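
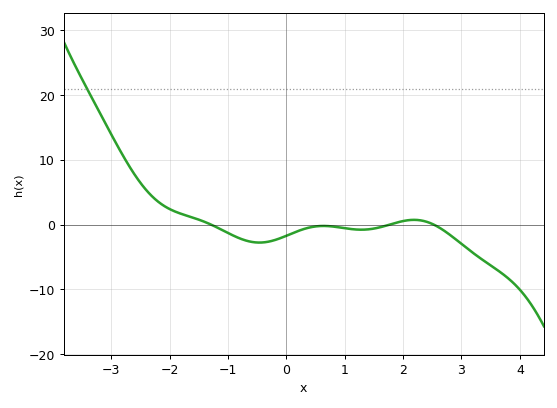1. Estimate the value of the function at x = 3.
-3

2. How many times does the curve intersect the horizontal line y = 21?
1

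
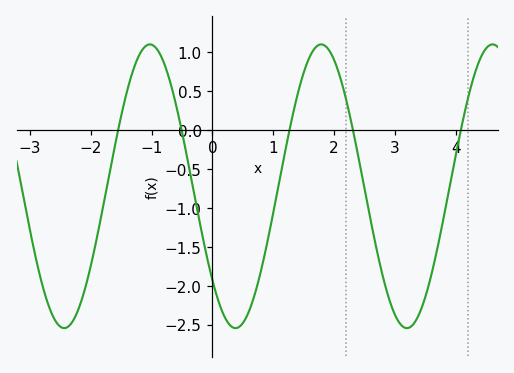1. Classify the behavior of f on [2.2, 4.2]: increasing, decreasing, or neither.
neither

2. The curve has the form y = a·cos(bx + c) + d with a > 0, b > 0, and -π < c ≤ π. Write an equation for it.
y = 1.82cos(2.23x + 2.29) - 0.72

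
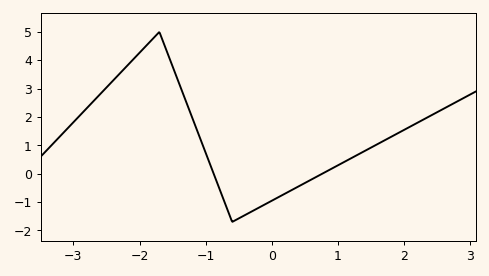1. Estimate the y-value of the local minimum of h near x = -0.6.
-1.7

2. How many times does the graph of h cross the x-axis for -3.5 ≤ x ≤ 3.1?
2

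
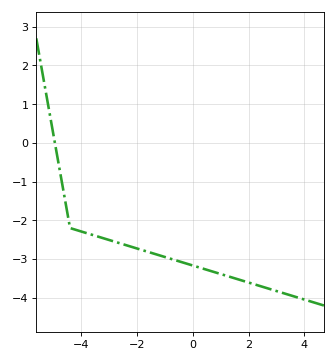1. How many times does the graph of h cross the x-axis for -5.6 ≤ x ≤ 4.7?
1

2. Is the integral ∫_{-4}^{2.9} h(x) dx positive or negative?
negative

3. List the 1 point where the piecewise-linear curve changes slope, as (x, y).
(-4.4, -2.2)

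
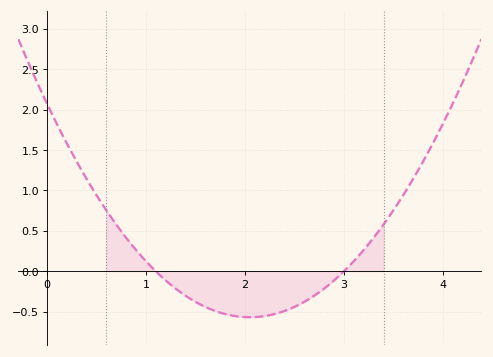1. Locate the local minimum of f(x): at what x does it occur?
2.05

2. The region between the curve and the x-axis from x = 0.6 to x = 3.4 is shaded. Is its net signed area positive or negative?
negative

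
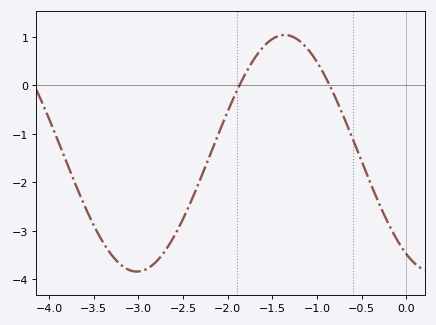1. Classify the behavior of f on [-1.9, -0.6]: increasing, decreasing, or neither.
neither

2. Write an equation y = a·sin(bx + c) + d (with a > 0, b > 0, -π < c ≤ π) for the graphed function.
y = 2.44sin(1.9x - 2.12) - 1.4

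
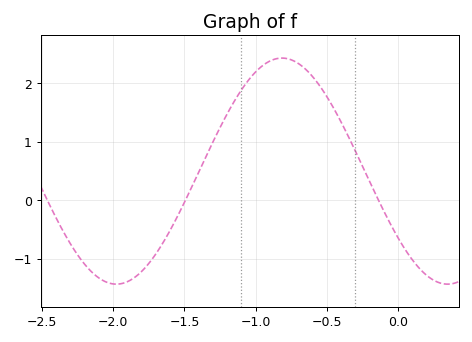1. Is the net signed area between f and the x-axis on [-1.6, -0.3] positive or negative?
positive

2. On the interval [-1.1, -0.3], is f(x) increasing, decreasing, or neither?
neither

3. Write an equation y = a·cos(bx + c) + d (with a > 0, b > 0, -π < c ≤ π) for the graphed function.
y = 1.93cos(2.7x + 2.2) + 0.5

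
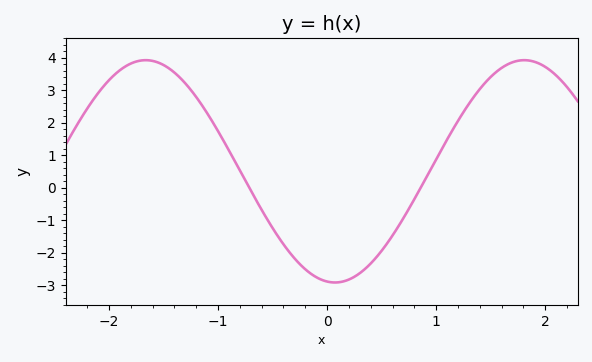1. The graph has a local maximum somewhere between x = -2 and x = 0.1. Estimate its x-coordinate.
-1.66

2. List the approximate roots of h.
-0.715, 0.859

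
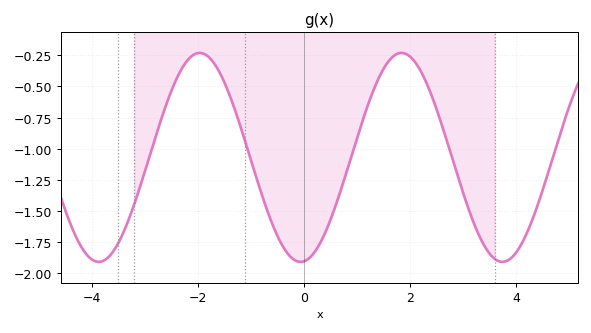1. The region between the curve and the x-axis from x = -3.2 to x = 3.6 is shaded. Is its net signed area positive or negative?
negative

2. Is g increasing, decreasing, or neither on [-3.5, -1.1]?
neither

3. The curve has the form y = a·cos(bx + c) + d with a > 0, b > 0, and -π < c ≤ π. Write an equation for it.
y = 0.84cos(1.65x - 3.04) - 1.07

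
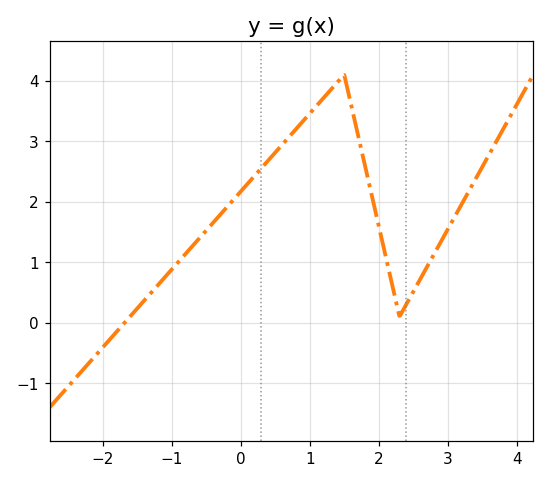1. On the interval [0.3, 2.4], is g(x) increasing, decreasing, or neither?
neither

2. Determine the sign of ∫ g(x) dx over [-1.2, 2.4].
positive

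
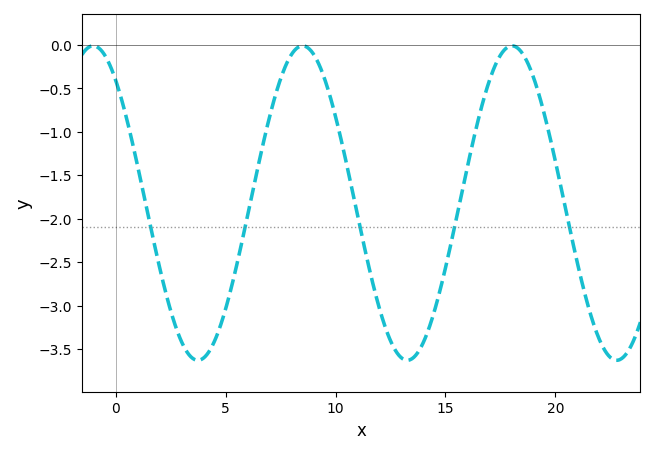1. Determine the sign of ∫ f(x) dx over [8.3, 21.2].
negative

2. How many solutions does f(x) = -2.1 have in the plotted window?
5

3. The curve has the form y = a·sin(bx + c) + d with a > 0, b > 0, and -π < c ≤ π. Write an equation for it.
y = 1.81sin(0.66x + 2.2) - 1.82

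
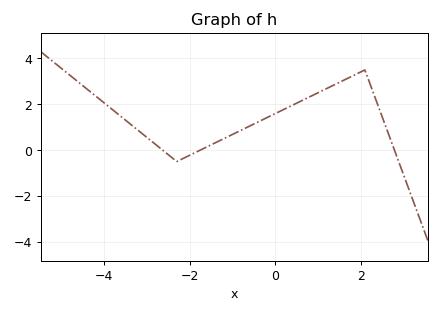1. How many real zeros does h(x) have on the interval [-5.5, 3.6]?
3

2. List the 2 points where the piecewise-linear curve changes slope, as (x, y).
(-2.3, -0.5); (2.1, 3.5)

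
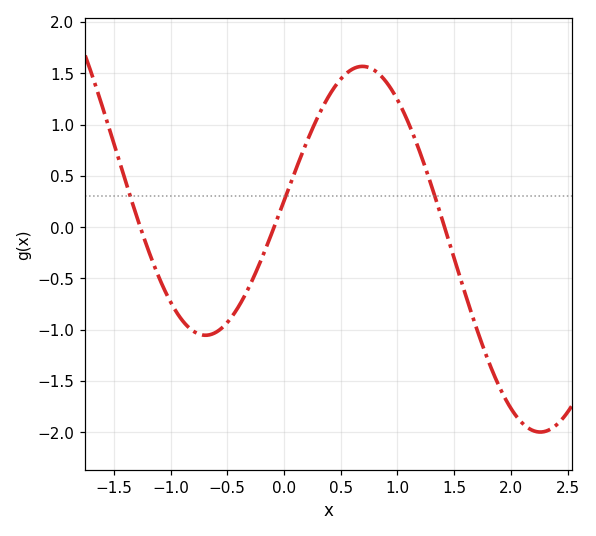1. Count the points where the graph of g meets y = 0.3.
3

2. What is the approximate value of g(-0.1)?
-0.05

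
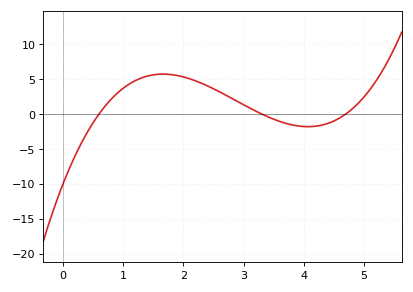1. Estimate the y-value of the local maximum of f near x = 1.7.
5.5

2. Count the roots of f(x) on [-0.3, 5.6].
3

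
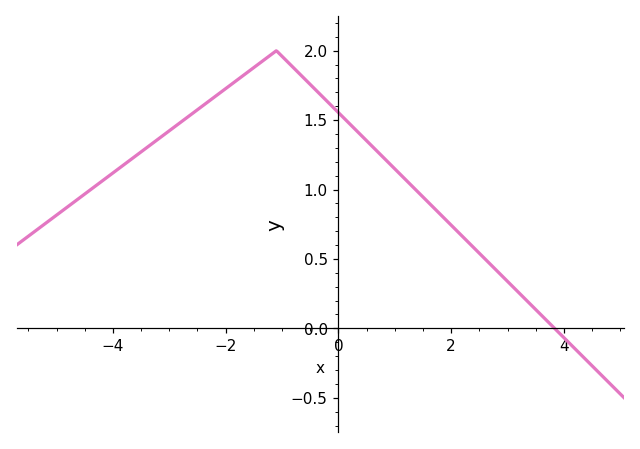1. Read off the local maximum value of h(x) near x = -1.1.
2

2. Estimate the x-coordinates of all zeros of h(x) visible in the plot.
3.83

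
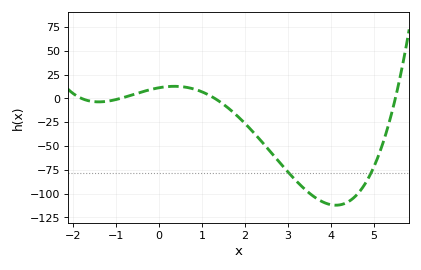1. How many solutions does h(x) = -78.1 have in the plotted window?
2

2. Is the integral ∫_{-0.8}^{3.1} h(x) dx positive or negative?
negative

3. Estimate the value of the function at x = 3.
-75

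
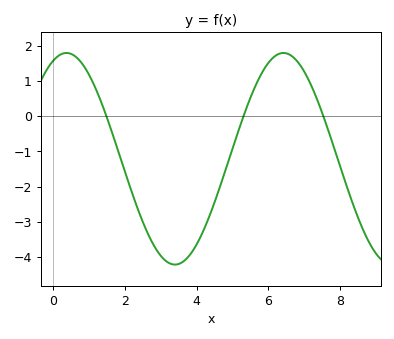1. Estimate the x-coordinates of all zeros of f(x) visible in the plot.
1.49, 5.3, 7.53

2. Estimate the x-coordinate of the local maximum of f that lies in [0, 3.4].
0.376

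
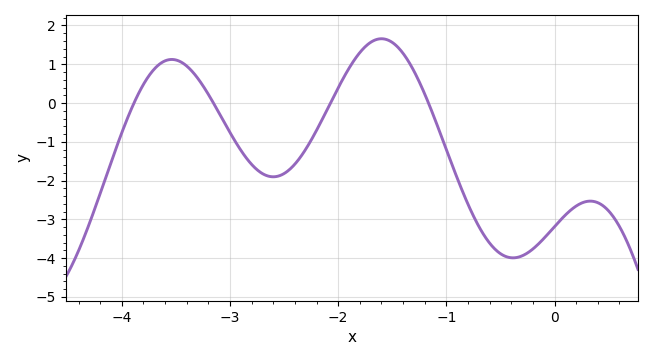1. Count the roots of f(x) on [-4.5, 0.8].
4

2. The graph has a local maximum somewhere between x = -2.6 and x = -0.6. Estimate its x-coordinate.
-1.6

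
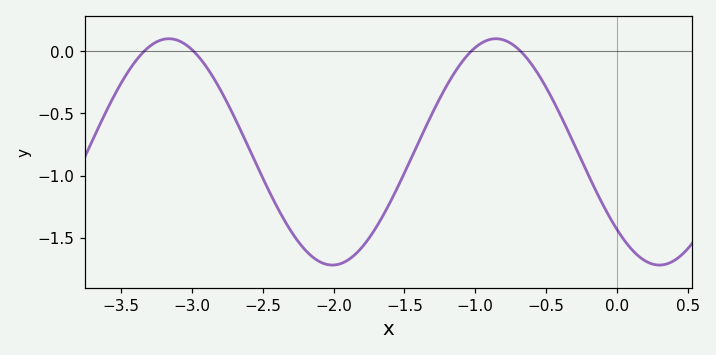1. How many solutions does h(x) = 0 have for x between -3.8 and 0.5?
4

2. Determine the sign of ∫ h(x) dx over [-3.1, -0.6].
negative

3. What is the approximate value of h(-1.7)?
-1.42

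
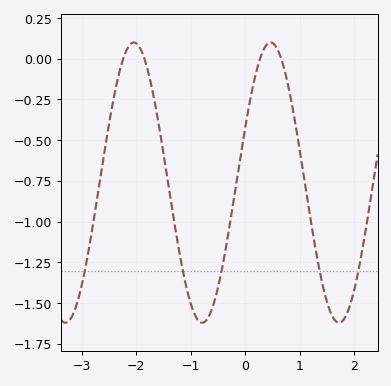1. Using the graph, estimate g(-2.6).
-0.603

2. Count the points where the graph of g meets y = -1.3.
5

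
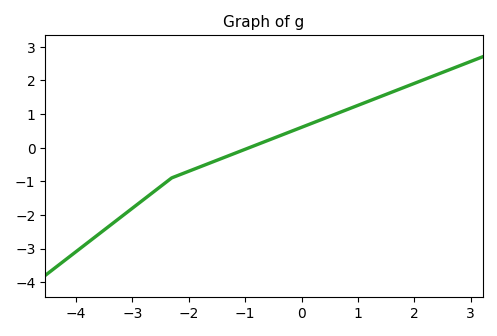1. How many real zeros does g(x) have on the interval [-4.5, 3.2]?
1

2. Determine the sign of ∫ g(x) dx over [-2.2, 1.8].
positive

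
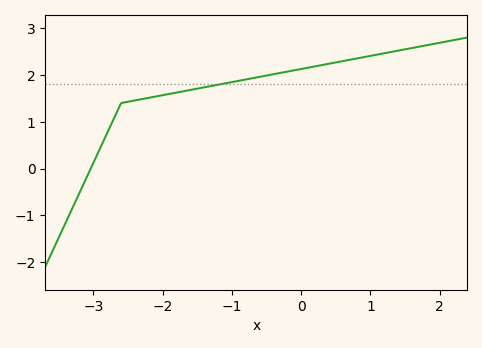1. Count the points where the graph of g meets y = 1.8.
1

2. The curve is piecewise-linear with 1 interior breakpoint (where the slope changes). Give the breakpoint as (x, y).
(-2.6, 1.4)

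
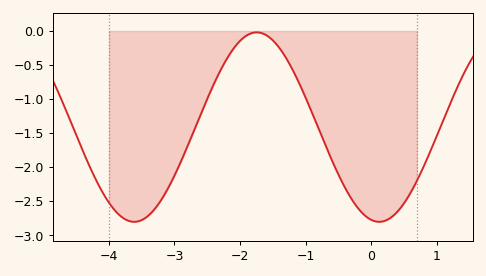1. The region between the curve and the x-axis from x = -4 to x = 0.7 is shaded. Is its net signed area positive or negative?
negative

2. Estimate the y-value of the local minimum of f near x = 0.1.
-2.8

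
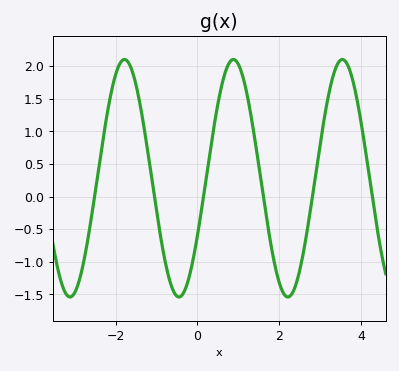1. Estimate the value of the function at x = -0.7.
-1.25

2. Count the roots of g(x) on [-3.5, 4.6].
6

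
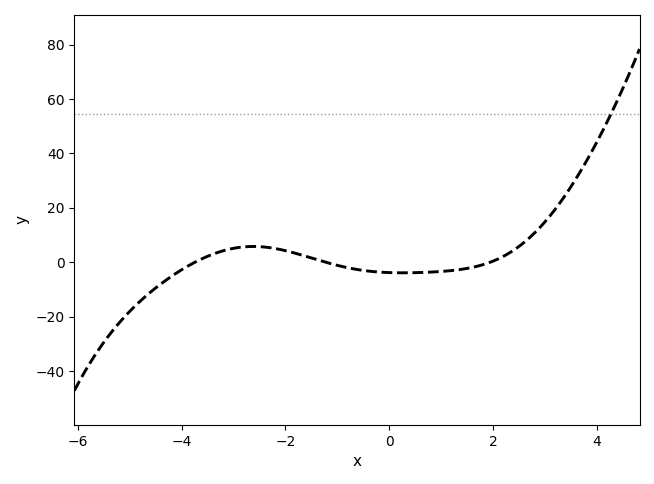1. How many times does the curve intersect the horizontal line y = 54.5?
1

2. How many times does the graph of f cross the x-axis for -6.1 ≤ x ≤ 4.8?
3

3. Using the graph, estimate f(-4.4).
-8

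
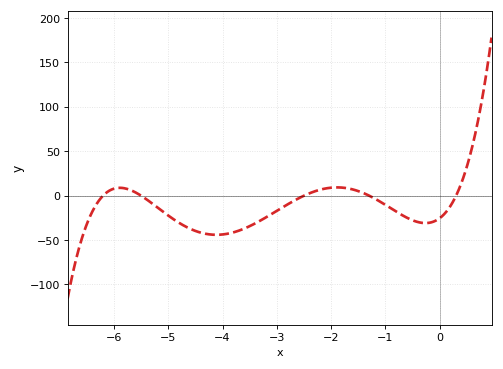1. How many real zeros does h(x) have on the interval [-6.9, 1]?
5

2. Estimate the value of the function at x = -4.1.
-44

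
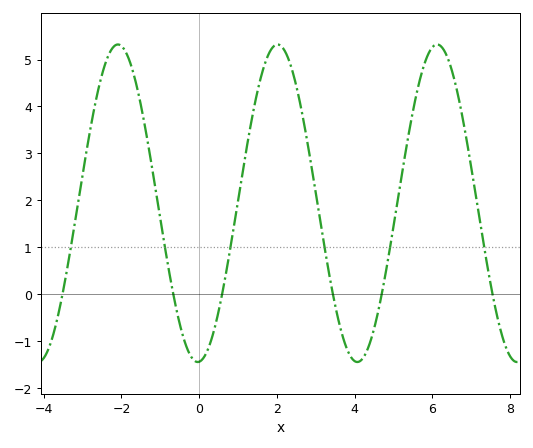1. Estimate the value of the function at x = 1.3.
3.5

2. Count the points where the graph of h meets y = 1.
6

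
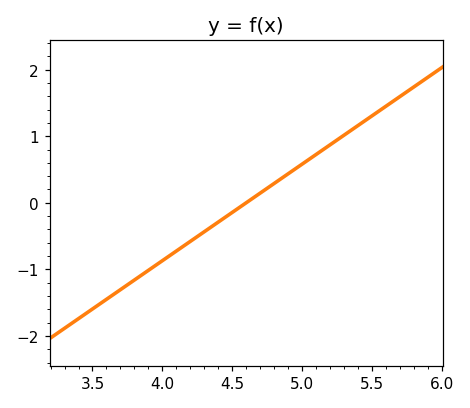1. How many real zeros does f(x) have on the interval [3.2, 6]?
1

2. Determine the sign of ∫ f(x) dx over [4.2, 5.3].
positive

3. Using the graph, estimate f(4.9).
0.4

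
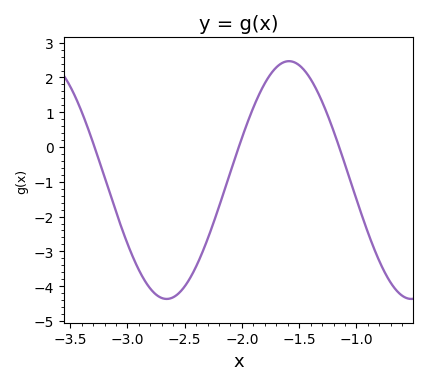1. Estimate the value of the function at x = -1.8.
1.83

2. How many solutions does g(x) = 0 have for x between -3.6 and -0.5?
3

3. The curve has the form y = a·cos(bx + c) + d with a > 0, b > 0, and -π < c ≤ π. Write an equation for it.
y = 3.42cos(2.94x - 1.61) - 0.95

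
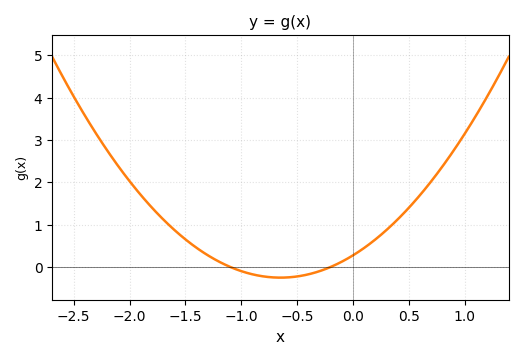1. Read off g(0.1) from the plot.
0.45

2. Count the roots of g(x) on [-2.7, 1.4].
2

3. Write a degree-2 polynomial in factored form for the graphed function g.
y = 1.25(x + 1.1)(x + 0.2)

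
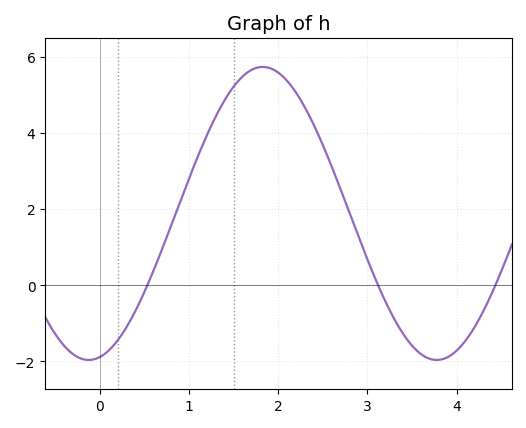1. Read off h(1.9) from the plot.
5.8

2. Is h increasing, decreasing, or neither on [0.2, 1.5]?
increasing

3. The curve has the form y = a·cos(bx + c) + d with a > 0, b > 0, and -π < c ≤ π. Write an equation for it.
y = 3.85cos(1.6x - 2.9) + 1.89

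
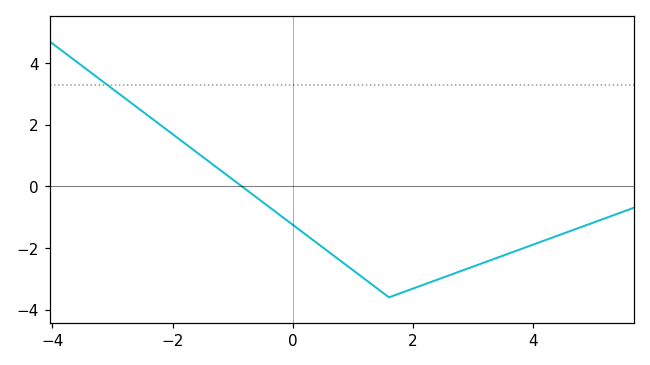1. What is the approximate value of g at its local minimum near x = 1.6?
-3.6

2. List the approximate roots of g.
-0.85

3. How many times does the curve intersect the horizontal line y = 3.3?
1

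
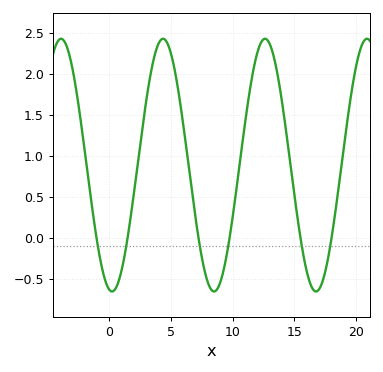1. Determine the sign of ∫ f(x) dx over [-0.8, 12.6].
positive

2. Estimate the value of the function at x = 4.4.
2.45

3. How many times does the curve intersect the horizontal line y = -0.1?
6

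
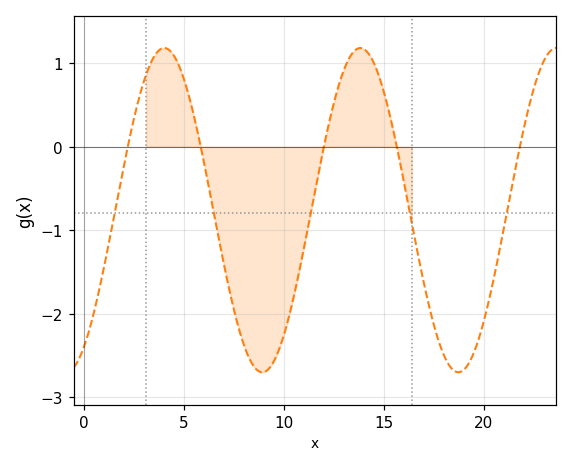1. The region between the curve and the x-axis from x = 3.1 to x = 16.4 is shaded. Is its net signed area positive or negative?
negative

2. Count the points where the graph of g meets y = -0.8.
5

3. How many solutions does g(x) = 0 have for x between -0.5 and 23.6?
5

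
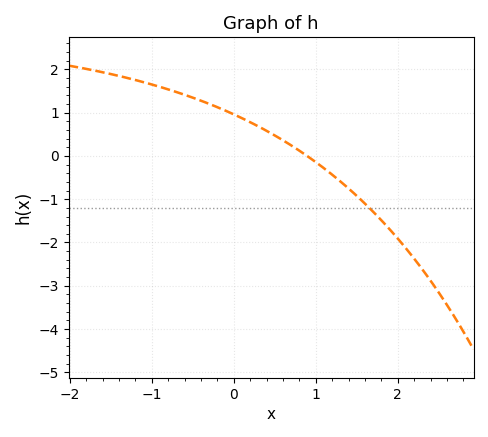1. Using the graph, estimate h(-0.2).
1.13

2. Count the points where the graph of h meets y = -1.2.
1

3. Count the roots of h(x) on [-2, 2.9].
1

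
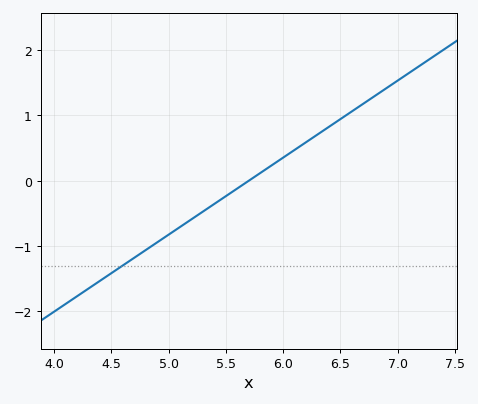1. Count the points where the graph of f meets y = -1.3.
1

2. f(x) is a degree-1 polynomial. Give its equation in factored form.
y = 1.18(x - 5.7)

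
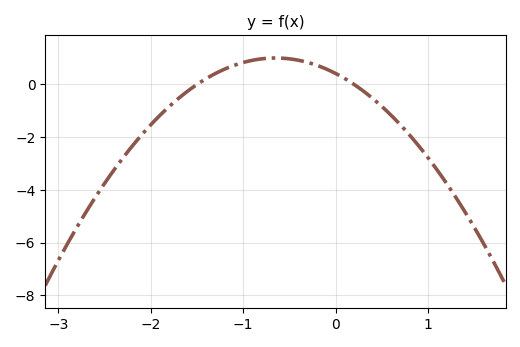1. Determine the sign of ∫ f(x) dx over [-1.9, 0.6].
positive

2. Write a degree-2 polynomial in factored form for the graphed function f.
y = -1.39(x + 1.5)(x - 0.2)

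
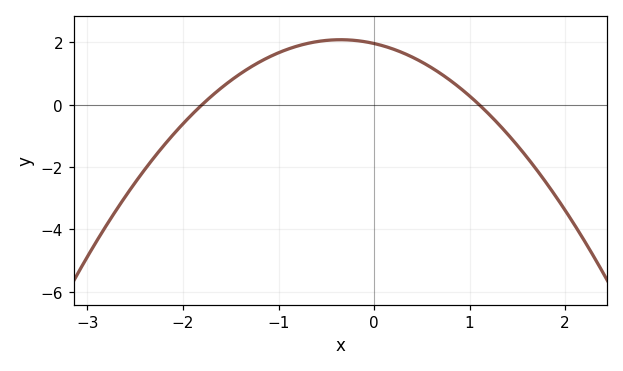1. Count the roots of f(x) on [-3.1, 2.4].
2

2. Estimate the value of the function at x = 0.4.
1.52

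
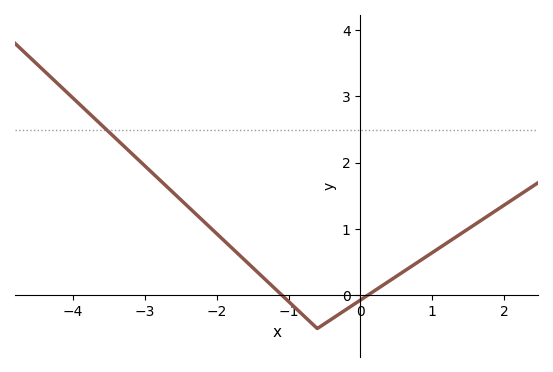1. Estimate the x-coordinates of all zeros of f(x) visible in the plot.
-1.1, 0.1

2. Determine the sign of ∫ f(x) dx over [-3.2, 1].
positive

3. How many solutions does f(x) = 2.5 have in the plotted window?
1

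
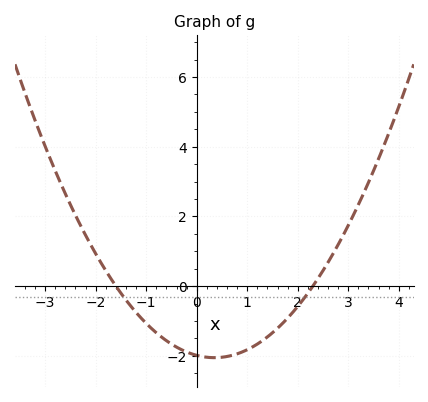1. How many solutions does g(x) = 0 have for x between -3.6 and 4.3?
2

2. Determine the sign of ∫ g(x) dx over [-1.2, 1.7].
negative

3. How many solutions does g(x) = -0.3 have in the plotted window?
2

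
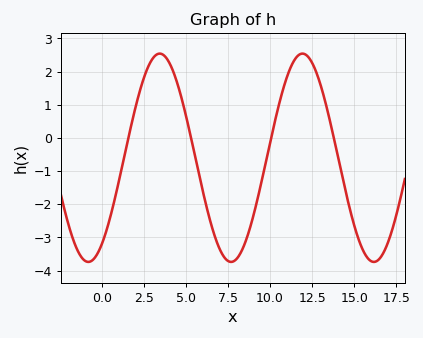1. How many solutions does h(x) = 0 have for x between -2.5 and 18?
4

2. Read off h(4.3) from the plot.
1.9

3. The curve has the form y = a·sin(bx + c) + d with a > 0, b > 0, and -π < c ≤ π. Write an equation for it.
y = 3.14sin(0.74x - 0.97) - 0.6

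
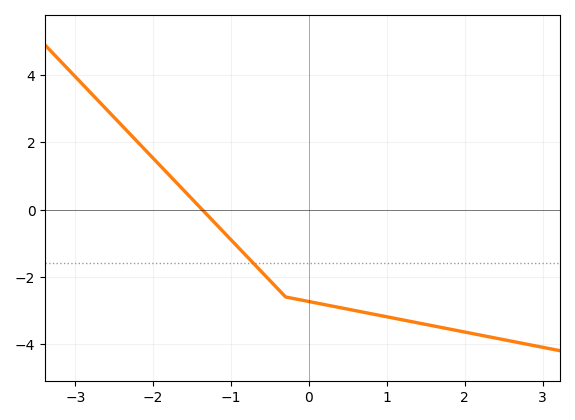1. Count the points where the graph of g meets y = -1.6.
1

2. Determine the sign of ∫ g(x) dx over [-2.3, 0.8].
negative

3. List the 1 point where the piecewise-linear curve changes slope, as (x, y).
(-0.3, -2.6)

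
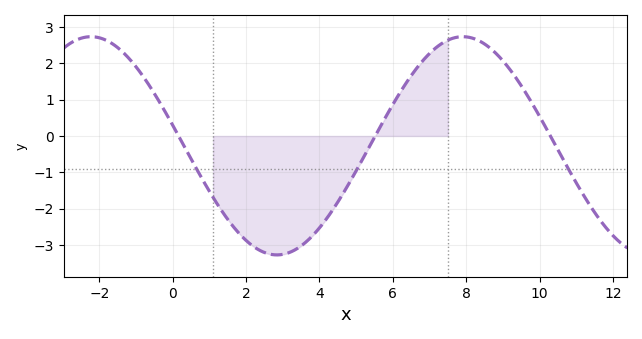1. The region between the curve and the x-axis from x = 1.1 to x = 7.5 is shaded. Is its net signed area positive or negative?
negative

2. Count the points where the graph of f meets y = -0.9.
3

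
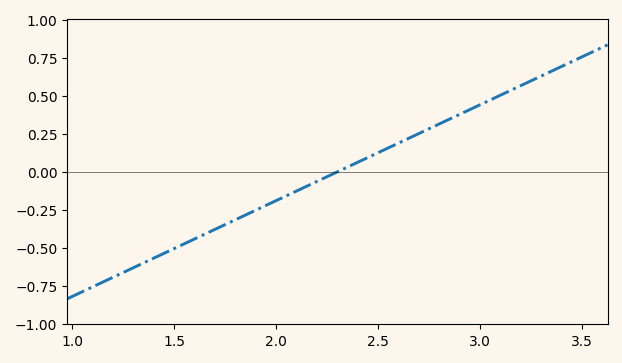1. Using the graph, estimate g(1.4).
-0.56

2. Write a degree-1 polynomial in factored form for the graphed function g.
y = 0.63(x - 2.3)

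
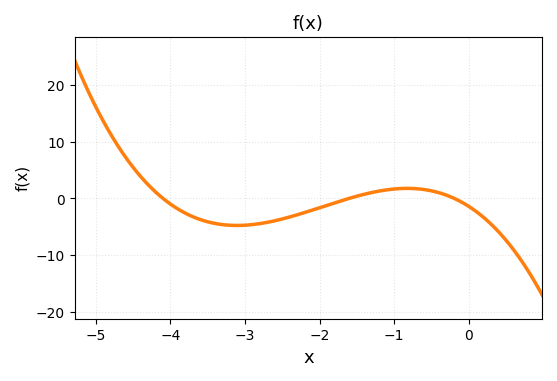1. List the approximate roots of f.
-4.1, -1.6, -0.2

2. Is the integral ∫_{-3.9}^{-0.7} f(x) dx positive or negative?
negative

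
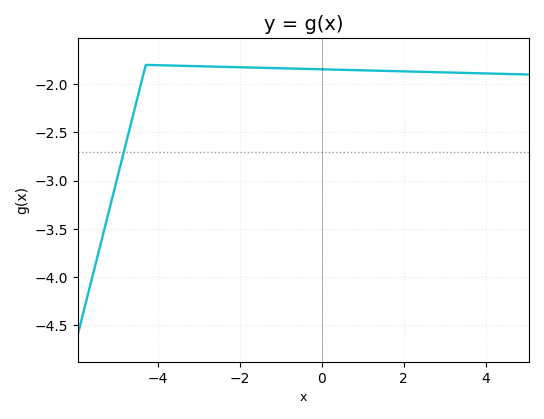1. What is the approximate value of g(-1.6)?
-1.85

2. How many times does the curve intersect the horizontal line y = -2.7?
1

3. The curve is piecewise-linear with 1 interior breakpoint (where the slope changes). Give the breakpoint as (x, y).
(-4.3, -1.8)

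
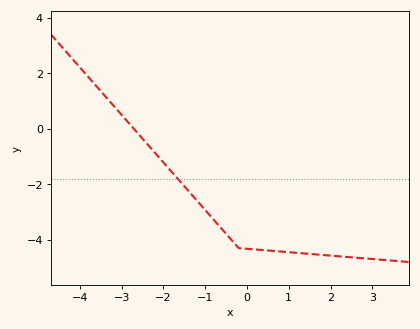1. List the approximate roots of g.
-2.8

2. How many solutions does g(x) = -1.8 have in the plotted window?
1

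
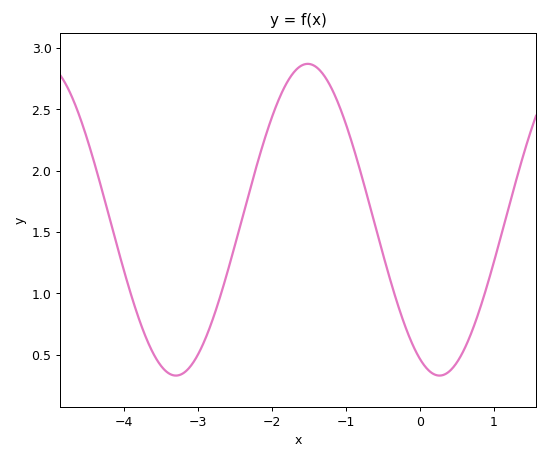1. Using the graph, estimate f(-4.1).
1.39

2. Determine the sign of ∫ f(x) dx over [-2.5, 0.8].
positive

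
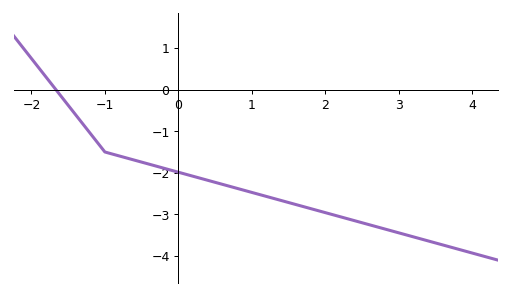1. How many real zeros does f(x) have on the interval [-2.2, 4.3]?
1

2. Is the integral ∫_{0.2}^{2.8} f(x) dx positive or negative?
negative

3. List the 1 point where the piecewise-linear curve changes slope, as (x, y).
(-1, -1.5)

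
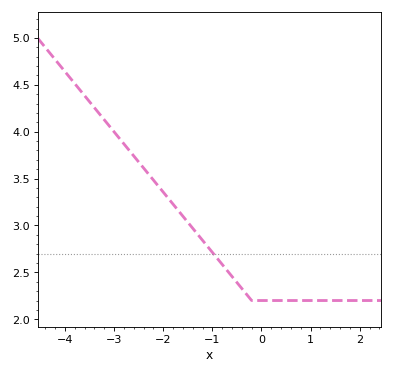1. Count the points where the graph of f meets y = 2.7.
1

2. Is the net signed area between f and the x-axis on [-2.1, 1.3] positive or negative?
positive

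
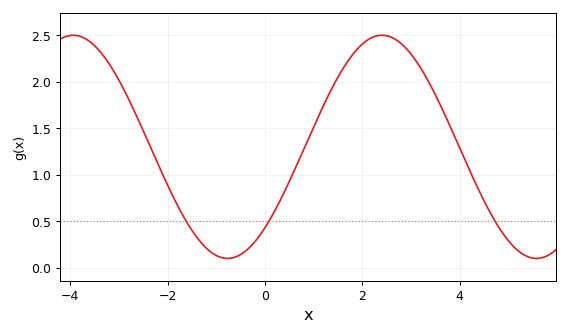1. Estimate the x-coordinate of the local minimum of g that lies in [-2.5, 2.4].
-0.771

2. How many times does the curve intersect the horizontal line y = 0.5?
3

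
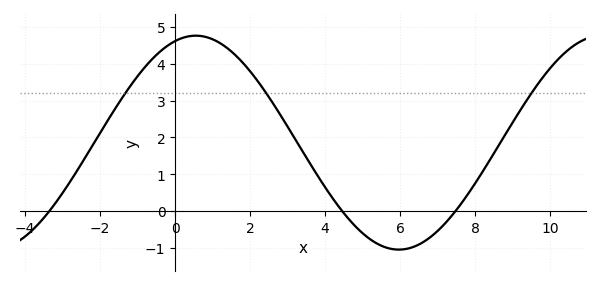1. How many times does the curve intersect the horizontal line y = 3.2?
3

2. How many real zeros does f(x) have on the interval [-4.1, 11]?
3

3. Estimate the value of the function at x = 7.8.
0.45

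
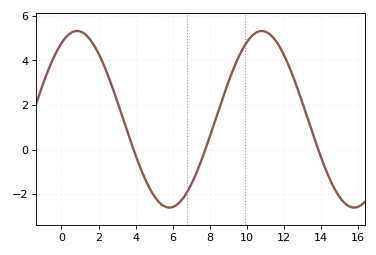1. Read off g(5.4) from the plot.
-2.4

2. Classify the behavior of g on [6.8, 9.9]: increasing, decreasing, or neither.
increasing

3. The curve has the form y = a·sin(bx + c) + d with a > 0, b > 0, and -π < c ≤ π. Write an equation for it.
y = 3.96sin(0.63x + 1) + 1.36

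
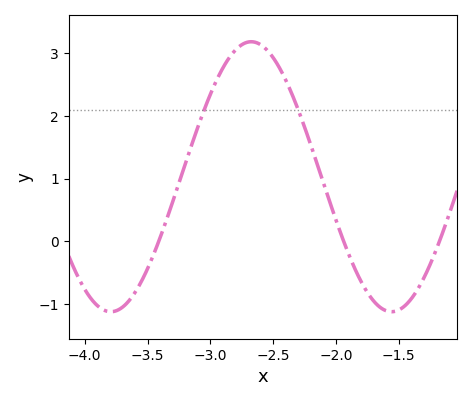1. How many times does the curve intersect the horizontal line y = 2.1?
2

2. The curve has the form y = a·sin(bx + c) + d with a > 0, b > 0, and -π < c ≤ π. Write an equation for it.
y = 2.15sin(2.8x + 2.8) + 1.03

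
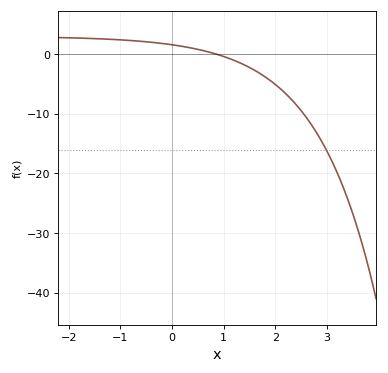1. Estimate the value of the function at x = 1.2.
-1.05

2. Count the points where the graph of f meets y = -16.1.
1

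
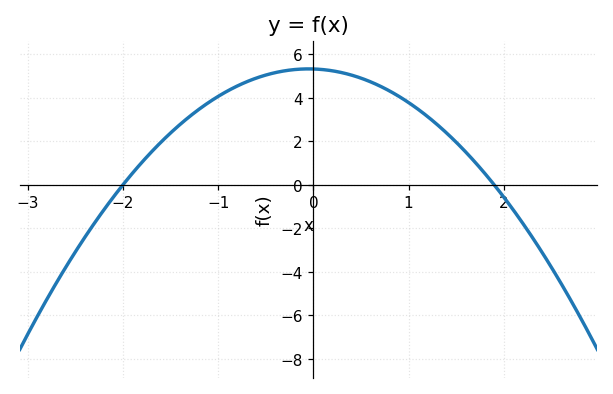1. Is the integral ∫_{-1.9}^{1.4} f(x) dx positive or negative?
positive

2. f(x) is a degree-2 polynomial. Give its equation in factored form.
y = -1.4(x + 2)(x - 1.9)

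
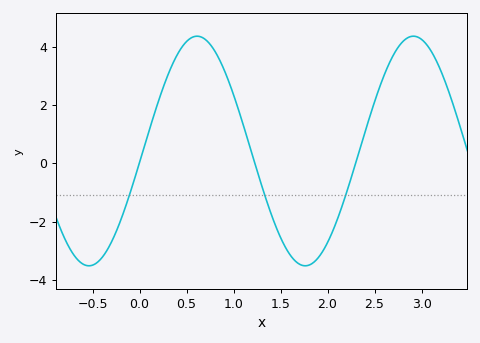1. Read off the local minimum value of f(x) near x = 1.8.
-3.52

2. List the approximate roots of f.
-0.003, 1.23, 2.3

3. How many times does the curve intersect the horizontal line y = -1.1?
3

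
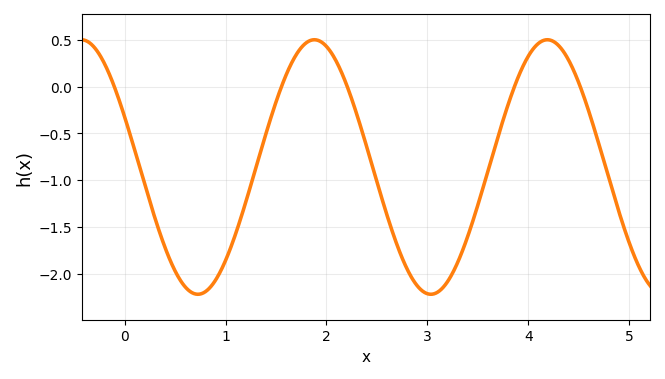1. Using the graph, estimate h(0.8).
-2.19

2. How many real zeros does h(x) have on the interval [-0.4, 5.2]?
5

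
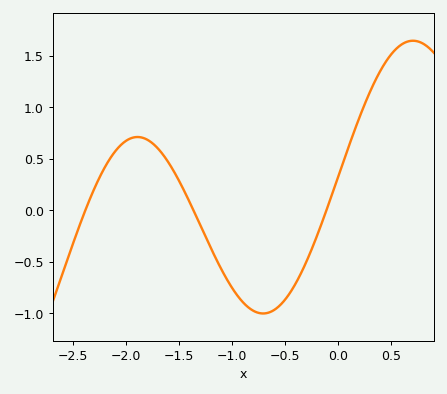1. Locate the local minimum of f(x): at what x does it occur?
-0.706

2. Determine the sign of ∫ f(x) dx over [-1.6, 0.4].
negative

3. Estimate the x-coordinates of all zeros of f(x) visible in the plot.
-2.38, -1.36, -0.11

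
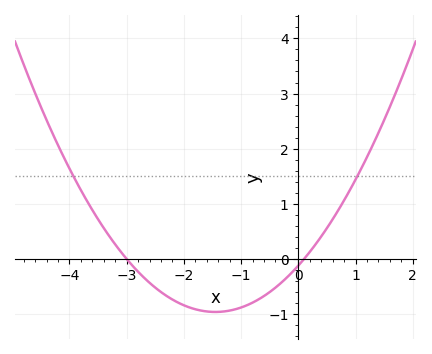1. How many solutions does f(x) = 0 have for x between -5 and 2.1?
2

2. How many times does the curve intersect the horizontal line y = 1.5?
2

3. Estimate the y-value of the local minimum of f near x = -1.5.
-1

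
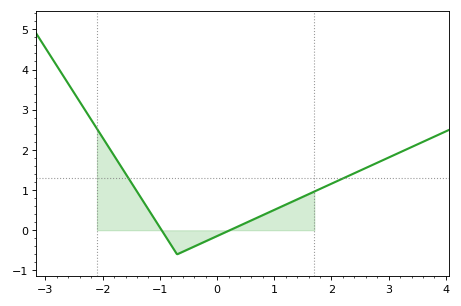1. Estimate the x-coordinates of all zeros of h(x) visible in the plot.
-1, 0.2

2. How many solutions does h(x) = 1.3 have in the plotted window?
2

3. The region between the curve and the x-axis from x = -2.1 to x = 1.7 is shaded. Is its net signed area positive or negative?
positive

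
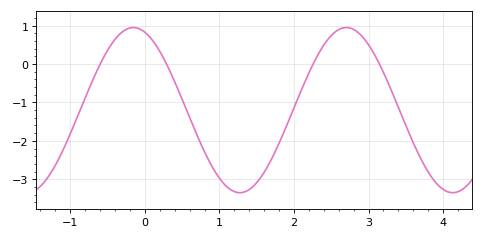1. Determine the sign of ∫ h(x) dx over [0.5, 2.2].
negative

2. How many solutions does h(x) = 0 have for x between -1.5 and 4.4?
4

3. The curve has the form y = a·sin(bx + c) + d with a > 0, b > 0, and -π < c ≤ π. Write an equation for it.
y = 2.15sin(2.2x + 1.91) - 1.2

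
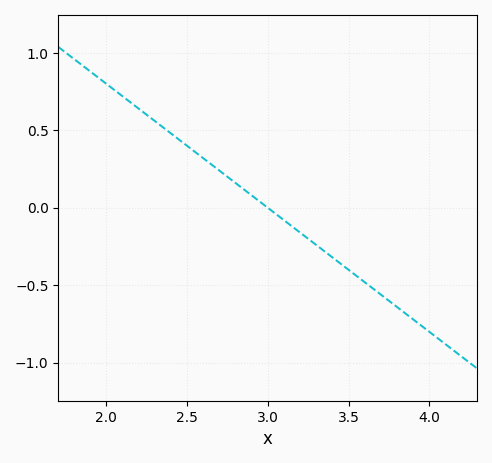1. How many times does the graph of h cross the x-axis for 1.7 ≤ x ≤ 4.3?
1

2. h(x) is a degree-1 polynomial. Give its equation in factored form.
y = -0.8(x - 3)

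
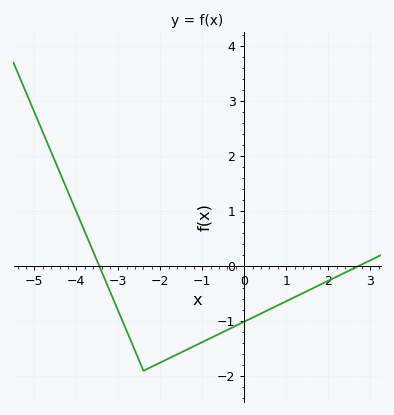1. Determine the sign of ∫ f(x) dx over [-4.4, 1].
negative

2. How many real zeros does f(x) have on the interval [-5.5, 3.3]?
2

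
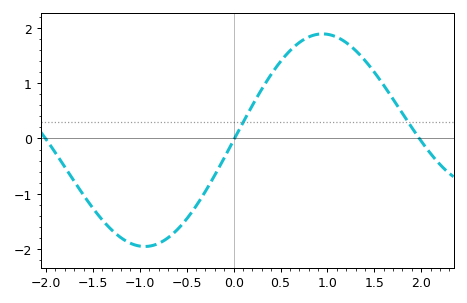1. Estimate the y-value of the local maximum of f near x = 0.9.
1.9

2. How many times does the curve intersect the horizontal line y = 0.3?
2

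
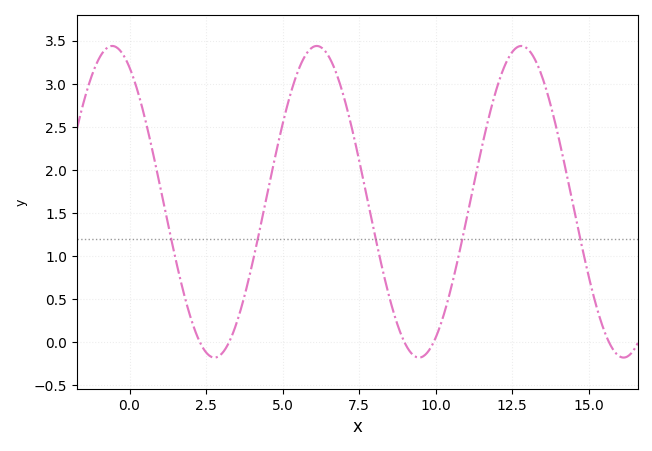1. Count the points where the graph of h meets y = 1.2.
5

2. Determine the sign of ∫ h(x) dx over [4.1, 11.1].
positive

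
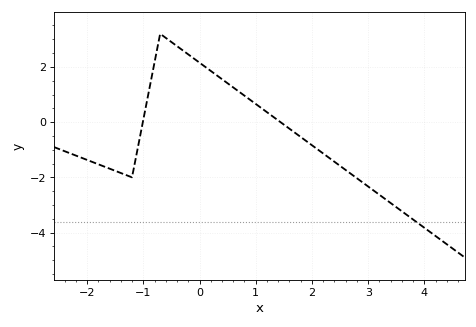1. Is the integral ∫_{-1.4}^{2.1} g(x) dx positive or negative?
positive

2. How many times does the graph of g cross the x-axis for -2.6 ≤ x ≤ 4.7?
2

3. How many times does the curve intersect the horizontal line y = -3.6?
1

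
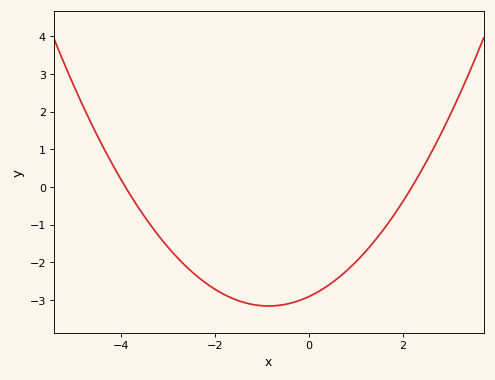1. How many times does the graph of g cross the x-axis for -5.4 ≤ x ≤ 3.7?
2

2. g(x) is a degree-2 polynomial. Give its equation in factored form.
y = 0.34(x + 3.9)(x - 2.2)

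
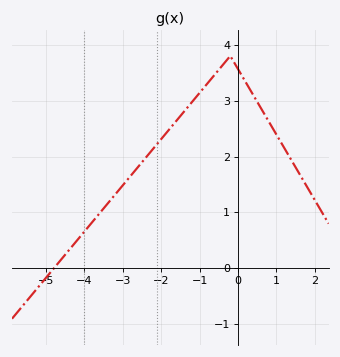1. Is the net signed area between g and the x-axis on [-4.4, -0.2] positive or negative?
positive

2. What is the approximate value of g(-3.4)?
1.2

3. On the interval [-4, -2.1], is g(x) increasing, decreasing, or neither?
increasing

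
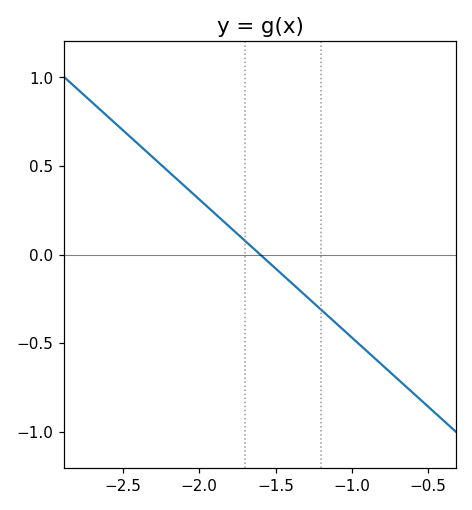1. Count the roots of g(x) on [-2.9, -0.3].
1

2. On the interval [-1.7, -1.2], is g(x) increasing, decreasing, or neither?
decreasing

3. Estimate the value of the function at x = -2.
0.312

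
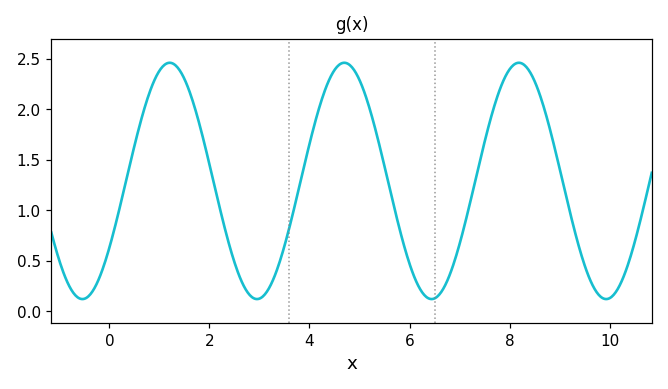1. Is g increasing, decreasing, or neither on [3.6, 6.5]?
neither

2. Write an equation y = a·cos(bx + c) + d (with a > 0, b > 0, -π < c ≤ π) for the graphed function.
y = 1.17cos(1.8x - 2.2) + 1.29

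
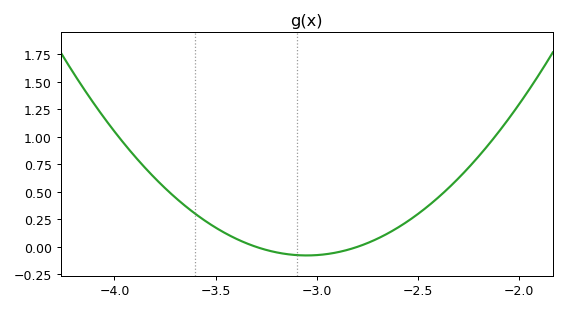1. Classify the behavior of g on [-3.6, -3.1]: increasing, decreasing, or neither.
decreasing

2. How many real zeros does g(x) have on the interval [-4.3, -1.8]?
2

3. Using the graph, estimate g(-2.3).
0.625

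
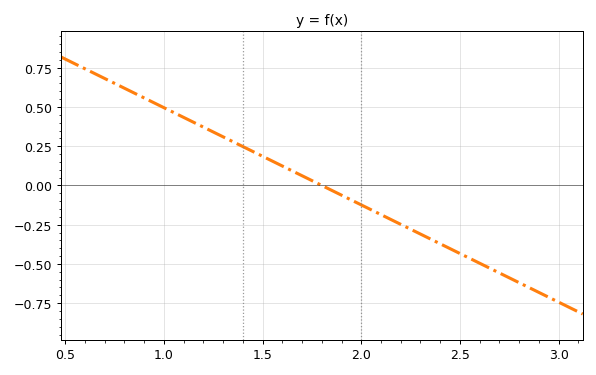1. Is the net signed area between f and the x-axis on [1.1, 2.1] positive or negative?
positive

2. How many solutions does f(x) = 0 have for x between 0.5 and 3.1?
1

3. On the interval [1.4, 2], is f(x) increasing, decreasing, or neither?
decreasing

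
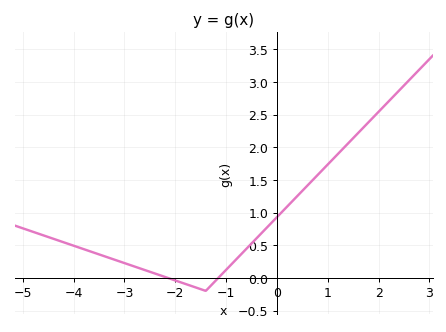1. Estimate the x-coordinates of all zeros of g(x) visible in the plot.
-2.15, -1.15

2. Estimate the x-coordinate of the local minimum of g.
-1.4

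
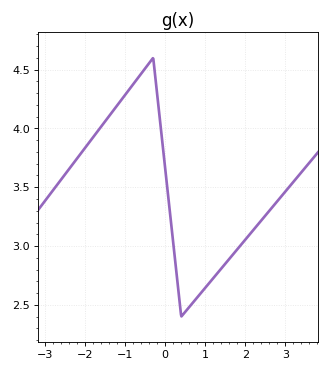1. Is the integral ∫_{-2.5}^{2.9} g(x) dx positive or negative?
positive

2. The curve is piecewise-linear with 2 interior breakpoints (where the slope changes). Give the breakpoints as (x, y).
(-0.3, 4.6); (0.4, 2.4)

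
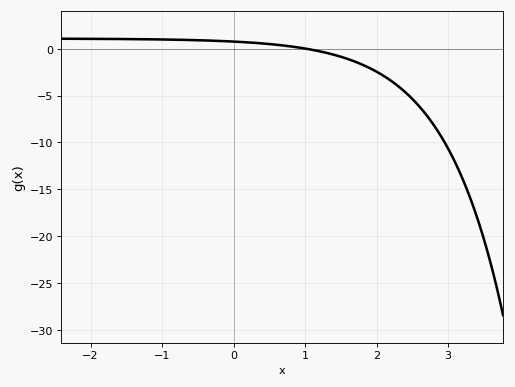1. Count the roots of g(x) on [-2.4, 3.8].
1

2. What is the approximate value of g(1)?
0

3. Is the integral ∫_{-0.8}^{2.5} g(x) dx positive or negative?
negative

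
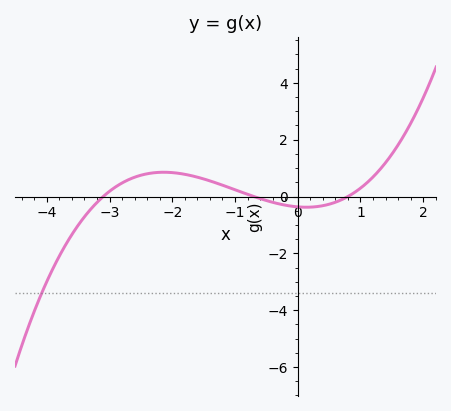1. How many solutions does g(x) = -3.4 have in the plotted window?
1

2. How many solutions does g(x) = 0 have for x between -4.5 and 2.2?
3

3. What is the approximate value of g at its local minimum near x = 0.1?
-0.4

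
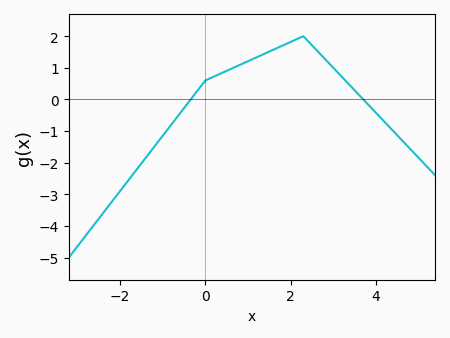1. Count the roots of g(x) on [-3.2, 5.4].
2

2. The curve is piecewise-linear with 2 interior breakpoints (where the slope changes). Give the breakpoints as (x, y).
(0, 0.6); (2.3, 2)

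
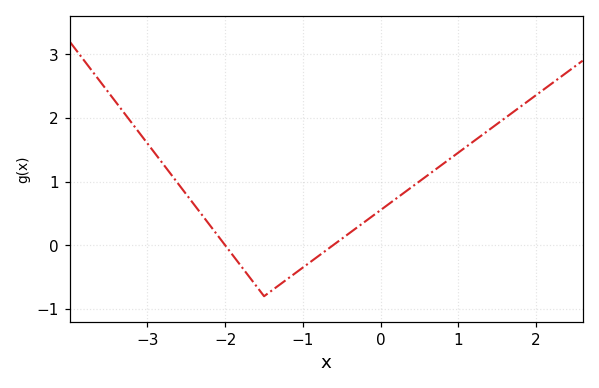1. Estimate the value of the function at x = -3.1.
1.8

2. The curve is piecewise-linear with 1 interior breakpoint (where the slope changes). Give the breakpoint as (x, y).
(-1.5, -0.8)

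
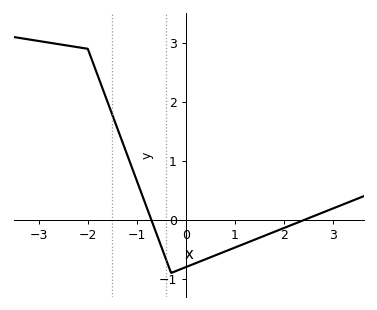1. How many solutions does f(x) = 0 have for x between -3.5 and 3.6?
2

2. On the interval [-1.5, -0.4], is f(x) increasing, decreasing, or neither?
decreasing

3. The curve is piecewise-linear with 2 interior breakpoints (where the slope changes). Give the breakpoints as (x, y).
(-2, 2.9); (-0.3, -0.9)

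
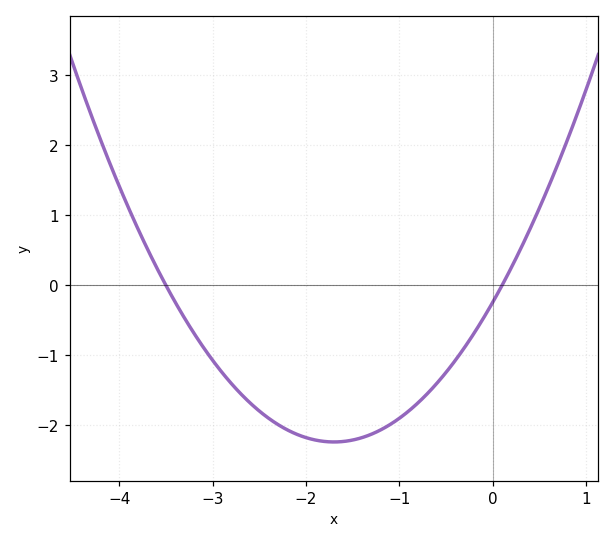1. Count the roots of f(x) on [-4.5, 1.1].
2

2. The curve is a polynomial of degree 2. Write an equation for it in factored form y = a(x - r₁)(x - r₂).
y = 0.69(x + 3.5)(x - 0.1)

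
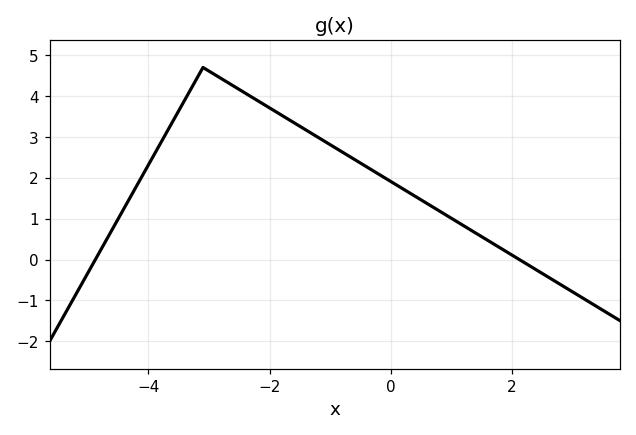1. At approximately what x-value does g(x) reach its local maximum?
-3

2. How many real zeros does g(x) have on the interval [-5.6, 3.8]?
2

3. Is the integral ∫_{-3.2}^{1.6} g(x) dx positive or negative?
positive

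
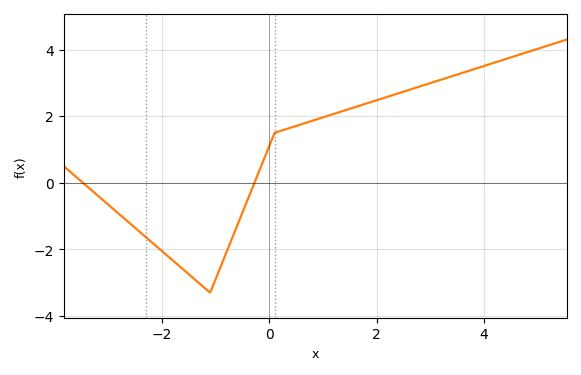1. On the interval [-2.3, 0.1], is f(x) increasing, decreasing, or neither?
neither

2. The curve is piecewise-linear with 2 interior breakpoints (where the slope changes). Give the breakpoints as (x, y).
(-1.1, -3.3); (0.1, 1.5)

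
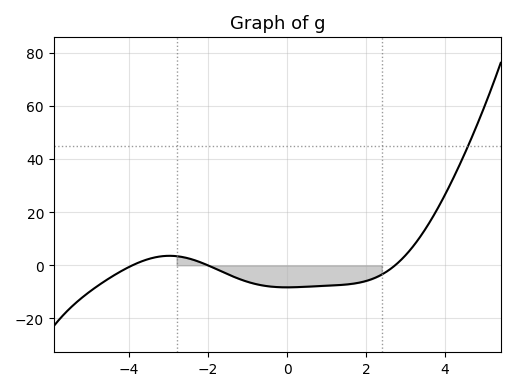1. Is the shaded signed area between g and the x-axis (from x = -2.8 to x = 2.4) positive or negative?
negative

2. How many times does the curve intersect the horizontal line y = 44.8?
1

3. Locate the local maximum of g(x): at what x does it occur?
-2.98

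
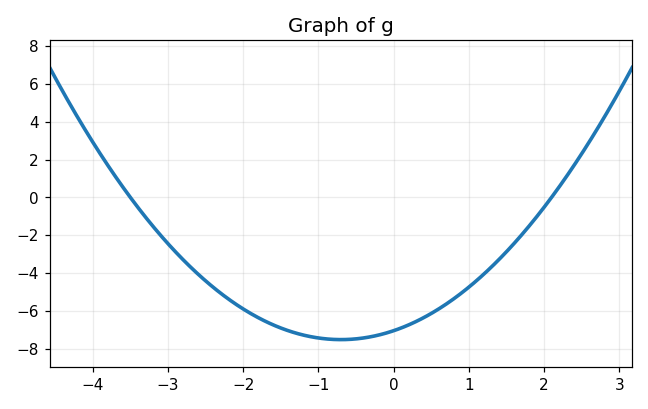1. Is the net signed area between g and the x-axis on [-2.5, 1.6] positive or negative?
negative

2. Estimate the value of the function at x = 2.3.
1.2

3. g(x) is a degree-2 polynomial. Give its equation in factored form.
y = 0.96(x + 3.5)(x - 2.1)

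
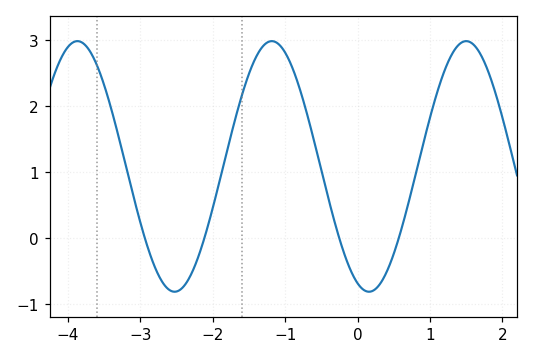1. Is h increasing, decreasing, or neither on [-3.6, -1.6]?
neither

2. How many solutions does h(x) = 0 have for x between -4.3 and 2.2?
4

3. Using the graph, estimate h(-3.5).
2.32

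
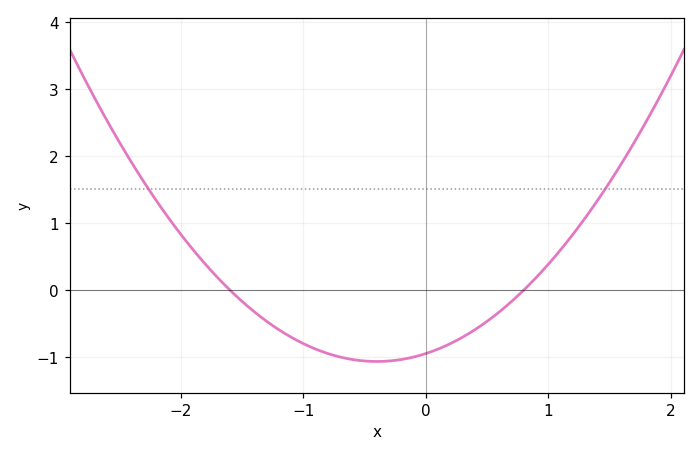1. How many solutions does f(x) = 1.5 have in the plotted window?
2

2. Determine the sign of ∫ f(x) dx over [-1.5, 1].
negative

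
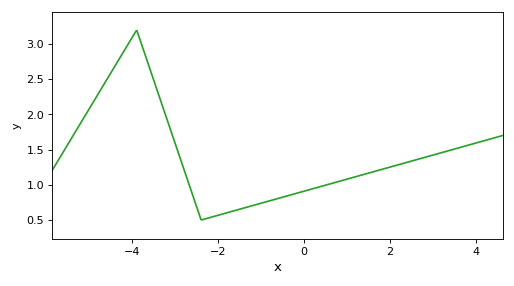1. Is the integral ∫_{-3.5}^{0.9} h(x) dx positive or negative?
positive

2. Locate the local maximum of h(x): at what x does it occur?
-3.9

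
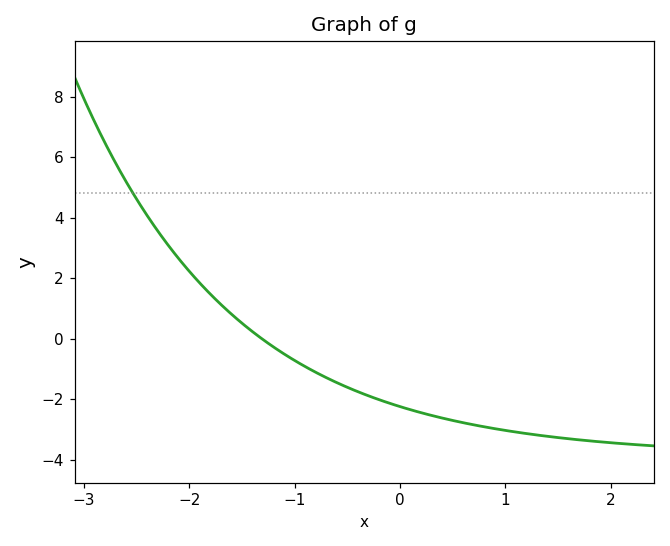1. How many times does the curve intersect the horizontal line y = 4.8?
1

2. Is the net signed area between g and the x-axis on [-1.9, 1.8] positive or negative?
negative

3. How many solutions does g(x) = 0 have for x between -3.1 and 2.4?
1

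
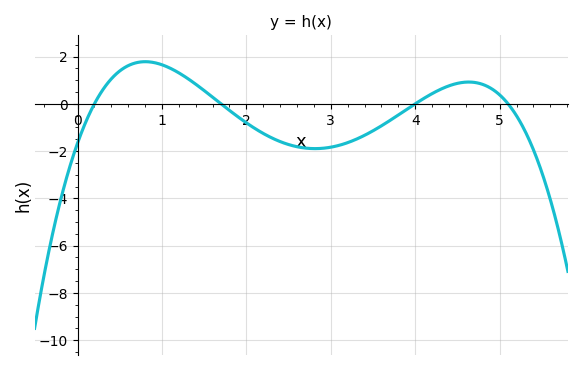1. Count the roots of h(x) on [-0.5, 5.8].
4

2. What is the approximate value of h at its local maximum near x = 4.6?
0.922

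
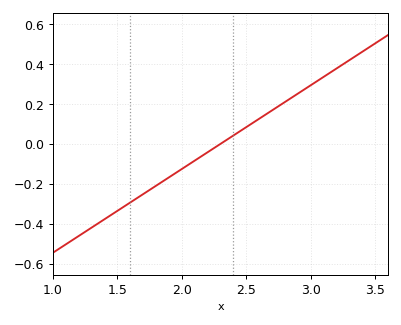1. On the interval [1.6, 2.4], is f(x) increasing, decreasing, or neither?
increasing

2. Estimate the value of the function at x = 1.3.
-0.42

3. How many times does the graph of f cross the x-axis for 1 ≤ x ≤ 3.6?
1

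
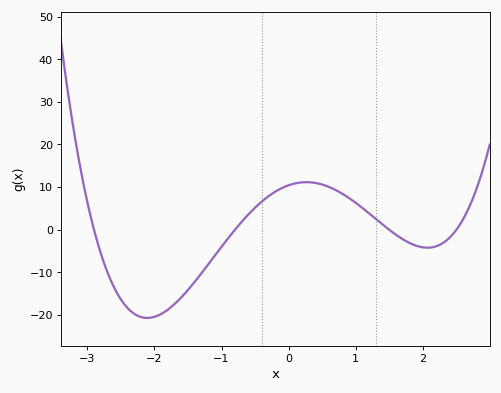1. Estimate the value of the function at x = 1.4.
1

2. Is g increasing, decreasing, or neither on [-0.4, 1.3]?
neither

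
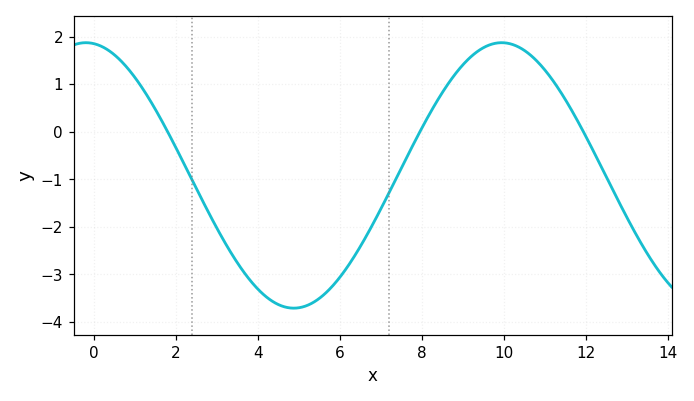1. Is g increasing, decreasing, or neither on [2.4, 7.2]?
neither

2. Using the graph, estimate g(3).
-2.03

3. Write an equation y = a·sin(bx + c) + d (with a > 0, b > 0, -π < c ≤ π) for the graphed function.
y = 2.79sin(0.62x + 1.69) - 0.92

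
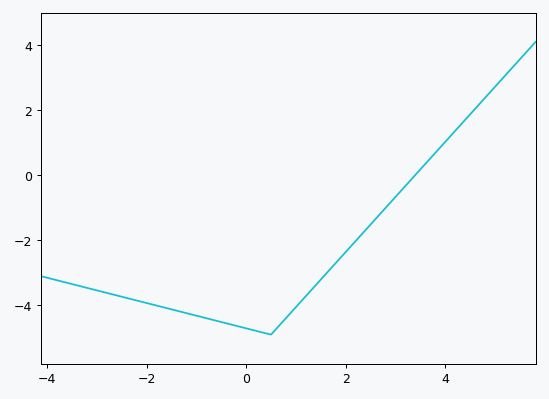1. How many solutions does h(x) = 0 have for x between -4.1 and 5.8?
1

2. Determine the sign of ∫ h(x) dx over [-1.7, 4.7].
negative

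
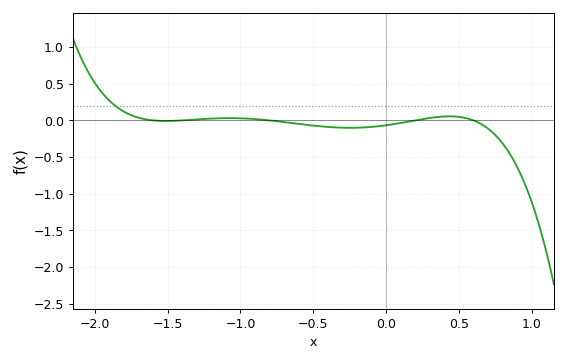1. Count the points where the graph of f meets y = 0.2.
1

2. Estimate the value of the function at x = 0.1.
-0.036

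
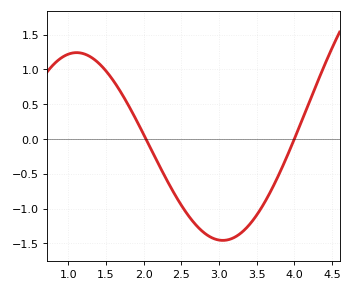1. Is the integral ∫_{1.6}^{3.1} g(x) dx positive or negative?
negative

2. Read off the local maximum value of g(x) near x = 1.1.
1.24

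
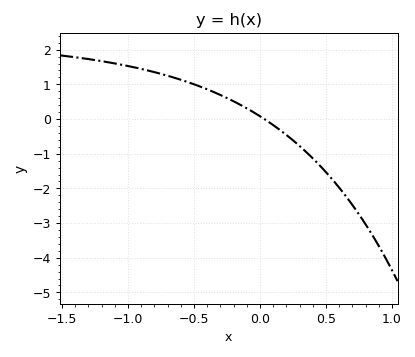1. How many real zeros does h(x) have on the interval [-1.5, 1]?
1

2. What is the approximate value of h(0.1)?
-0.175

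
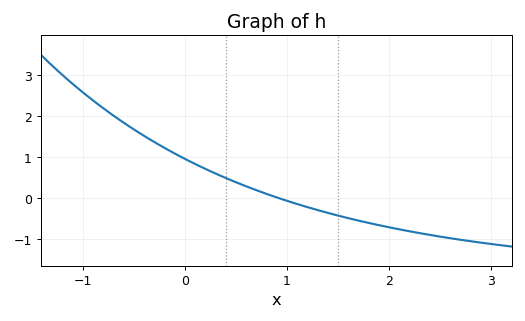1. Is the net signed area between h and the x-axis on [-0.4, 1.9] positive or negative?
positive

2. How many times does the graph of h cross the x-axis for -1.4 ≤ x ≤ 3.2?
1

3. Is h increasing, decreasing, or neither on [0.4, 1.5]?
decreasing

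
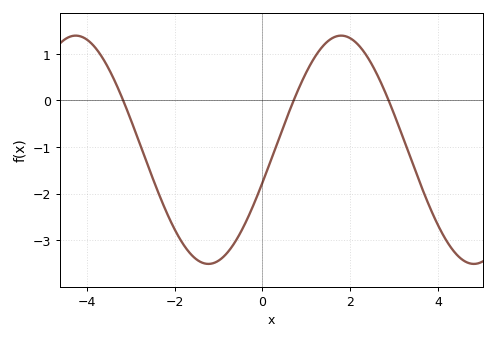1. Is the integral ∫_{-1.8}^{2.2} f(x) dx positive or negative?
negative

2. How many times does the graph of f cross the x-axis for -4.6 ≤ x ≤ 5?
3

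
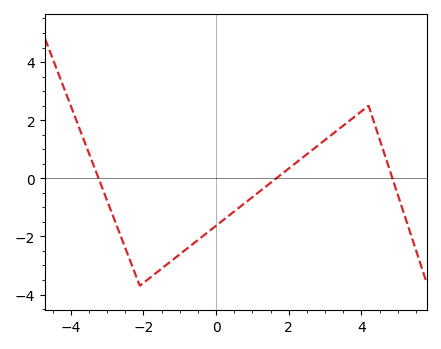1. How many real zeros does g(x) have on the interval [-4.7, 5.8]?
3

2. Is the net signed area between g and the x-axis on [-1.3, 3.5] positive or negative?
negative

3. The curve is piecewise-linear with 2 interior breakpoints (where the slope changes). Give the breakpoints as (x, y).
(-2.1, -3.7); (4.2, 2.5)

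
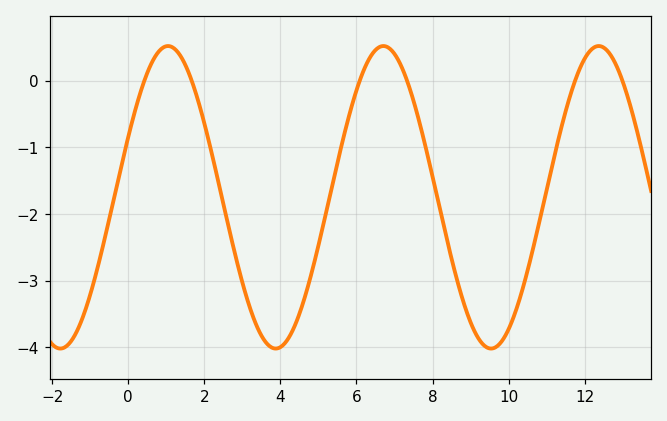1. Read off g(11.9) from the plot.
0.221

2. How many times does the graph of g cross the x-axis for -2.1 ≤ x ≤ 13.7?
6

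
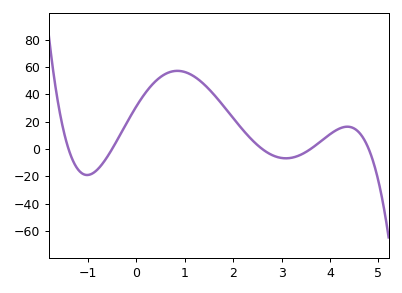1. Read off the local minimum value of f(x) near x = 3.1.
-6.82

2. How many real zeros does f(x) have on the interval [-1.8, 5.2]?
5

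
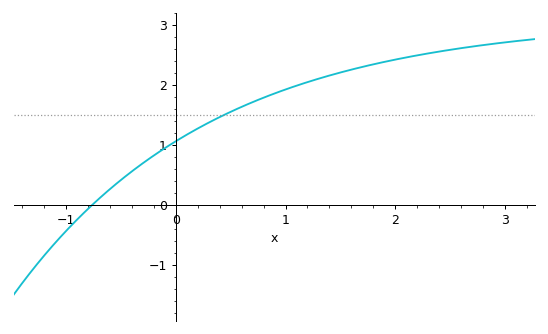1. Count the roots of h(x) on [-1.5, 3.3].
1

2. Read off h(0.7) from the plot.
1.7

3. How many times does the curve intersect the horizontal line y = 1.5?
1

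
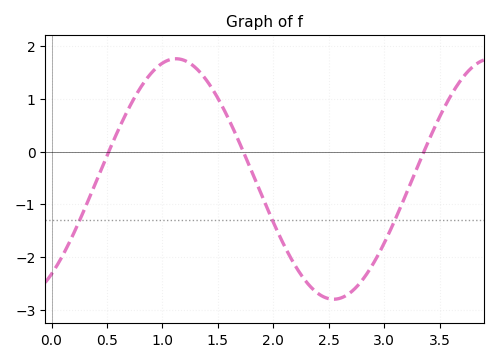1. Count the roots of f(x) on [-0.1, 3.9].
3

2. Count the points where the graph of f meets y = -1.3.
3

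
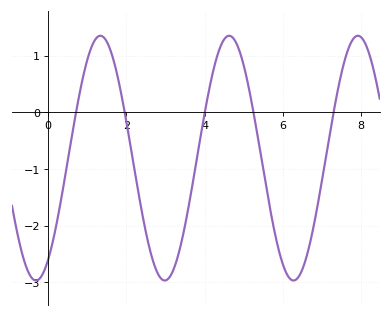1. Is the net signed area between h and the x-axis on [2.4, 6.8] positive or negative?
negative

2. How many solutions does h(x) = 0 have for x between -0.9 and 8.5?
5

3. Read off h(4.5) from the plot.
1.3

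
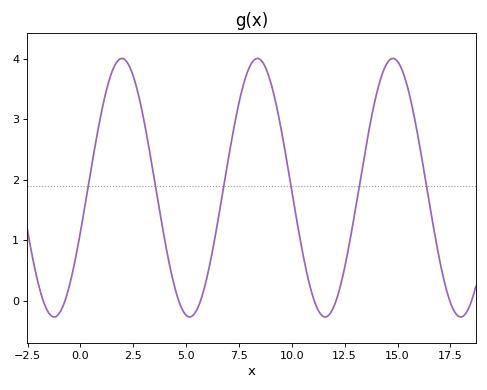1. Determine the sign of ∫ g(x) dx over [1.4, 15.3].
positive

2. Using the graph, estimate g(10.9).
0.2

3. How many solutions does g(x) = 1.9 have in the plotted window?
6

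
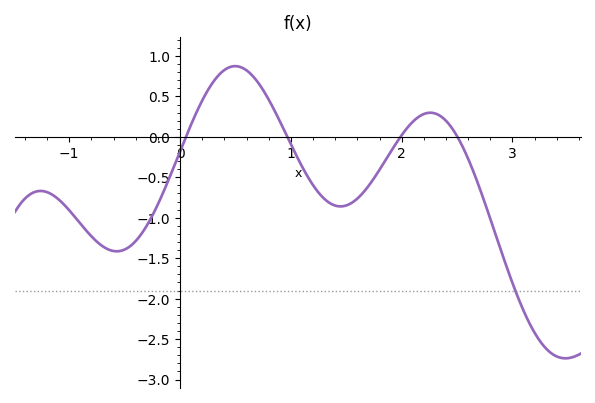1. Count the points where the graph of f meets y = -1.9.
1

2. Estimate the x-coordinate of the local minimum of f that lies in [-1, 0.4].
-0.57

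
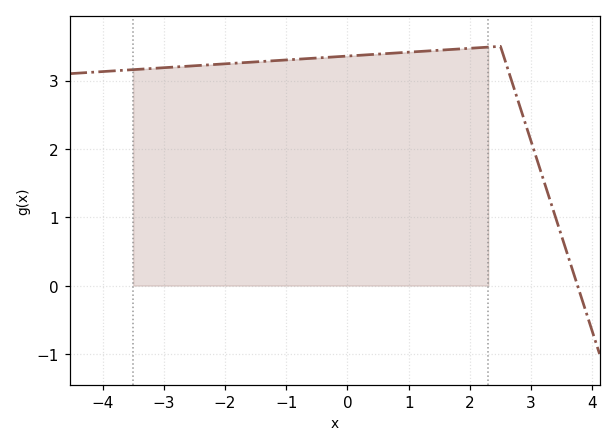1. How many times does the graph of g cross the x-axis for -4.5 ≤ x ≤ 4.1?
1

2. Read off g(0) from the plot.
3.4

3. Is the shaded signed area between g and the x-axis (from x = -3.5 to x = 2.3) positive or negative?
positive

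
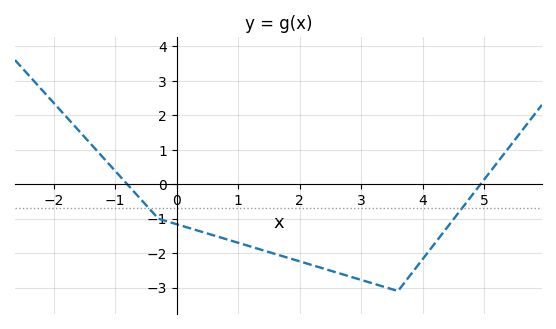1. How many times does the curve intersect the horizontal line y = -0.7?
2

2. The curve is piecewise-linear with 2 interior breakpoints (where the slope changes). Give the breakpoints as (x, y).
(-0.3, -1); (3.6, -3.1)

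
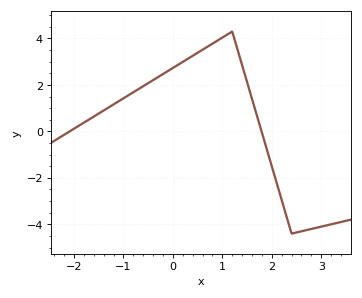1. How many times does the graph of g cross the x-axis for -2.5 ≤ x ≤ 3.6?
2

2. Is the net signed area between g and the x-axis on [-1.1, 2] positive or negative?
positive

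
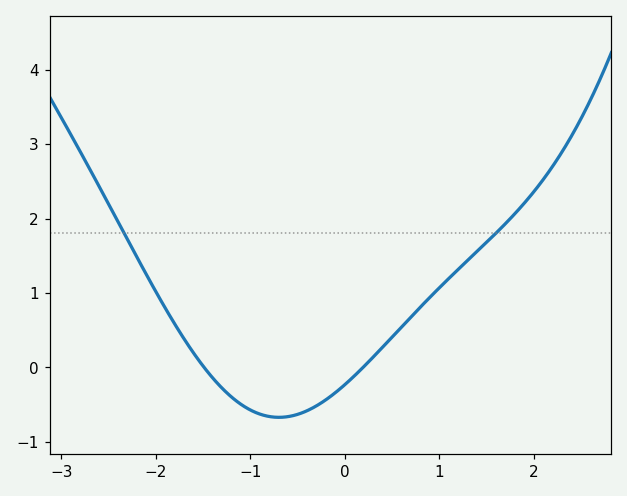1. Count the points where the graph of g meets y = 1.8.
2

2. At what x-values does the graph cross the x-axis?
-1.49, 0.192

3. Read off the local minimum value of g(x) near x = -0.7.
-0.67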